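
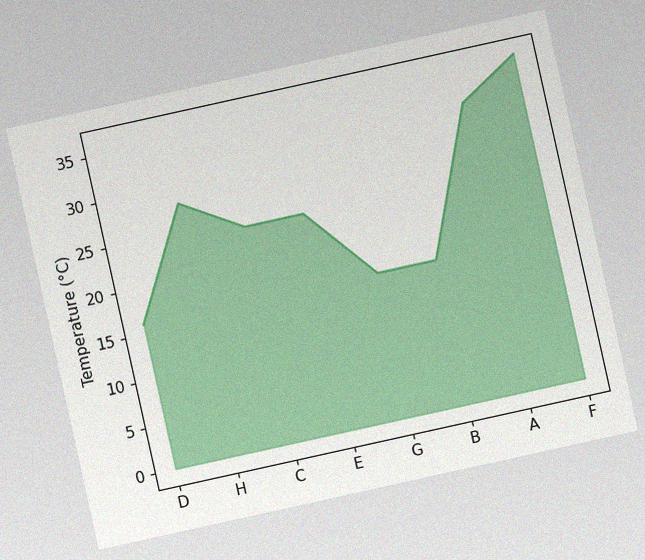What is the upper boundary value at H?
The chart is tilted about 12° counter-clockwise, with some photo noise. At H the upper boundary is at 28°C.

28°C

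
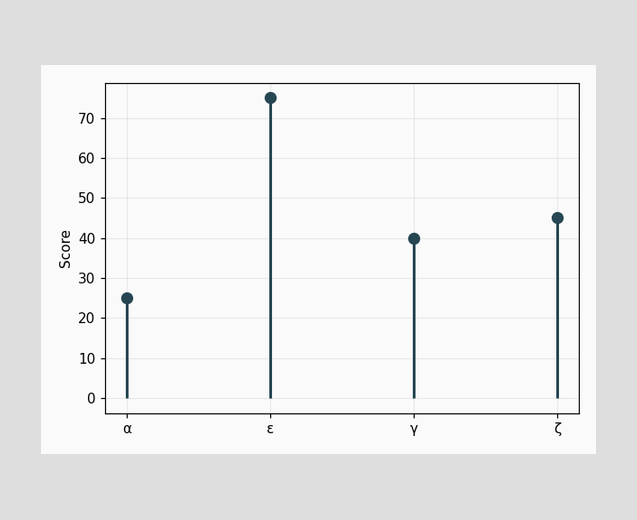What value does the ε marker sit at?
75

The ε marker sits at 75.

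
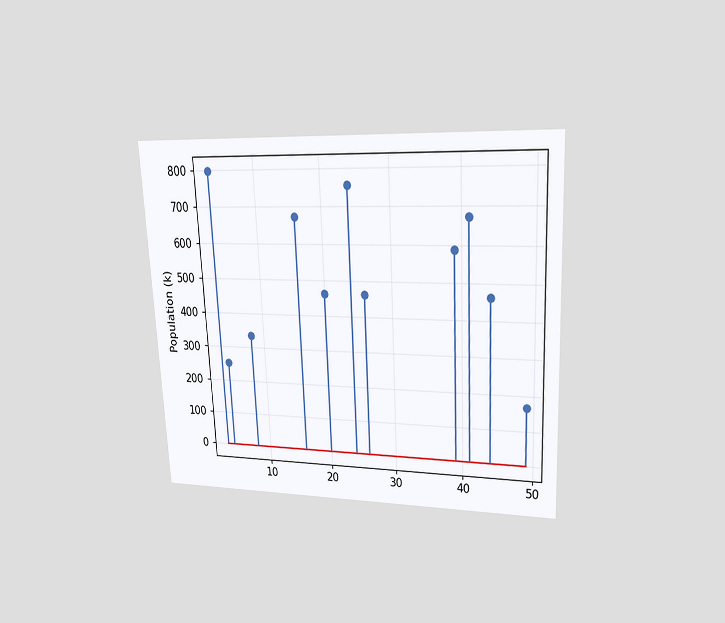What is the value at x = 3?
The chart is tilted about 3° counter-clockwise and viewed at a slight angle. The stem at x=3 reaches 798k.

798k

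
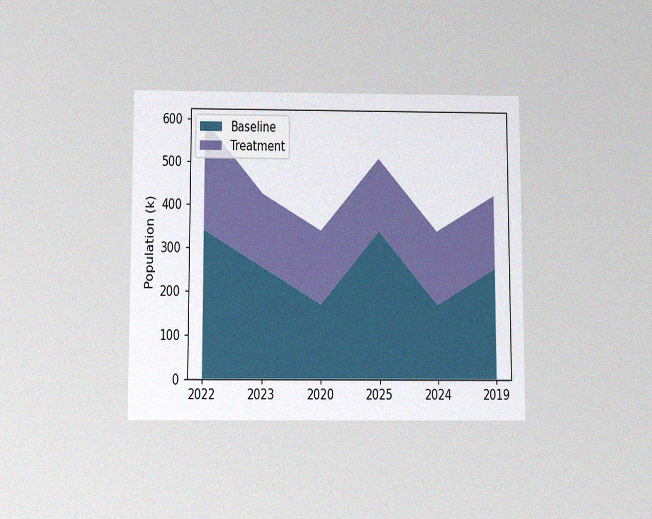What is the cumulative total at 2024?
The chart is viewed slightly from below, with some photo noise. The stacked total at 2024 reaches 340k.

340k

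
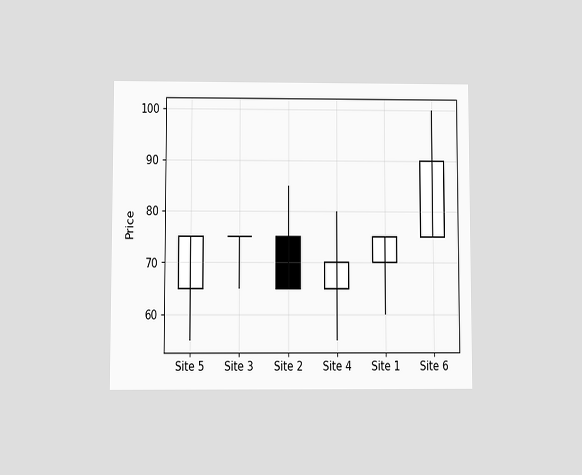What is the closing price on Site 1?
75

The chart is viewed at a slight angle. The Site 1 candle closes at 75.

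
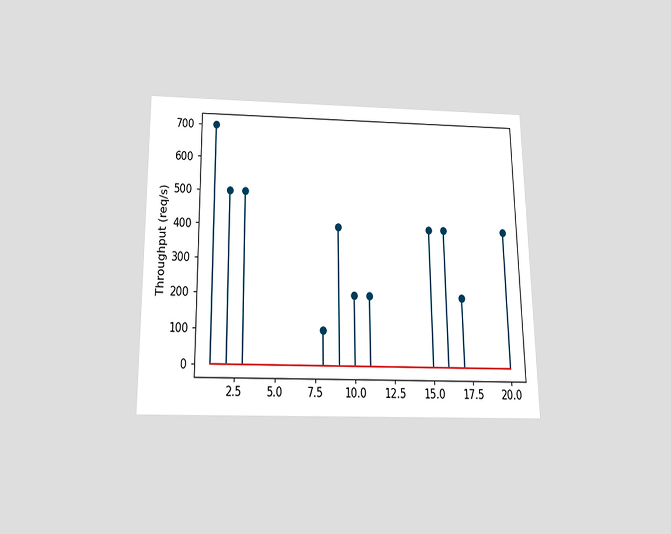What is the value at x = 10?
The chart is viewed slightly from below. The stem at x=10 reaches 200req/s.

200req/s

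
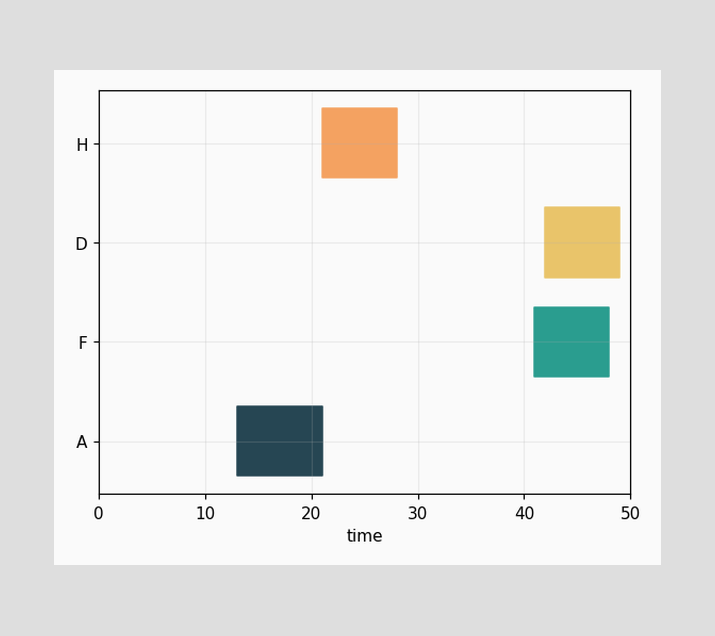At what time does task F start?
The F bar begins at t=41.

41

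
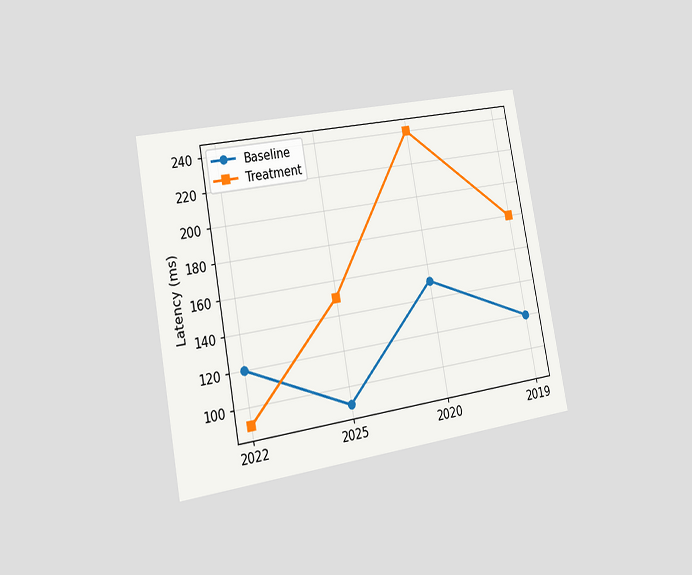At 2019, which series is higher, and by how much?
Treatment, by 60ms

The chart is tilted about 10° counter-clockwise and viewed slightly from the left. At 2019, Treatment sits above the other line by 60ms.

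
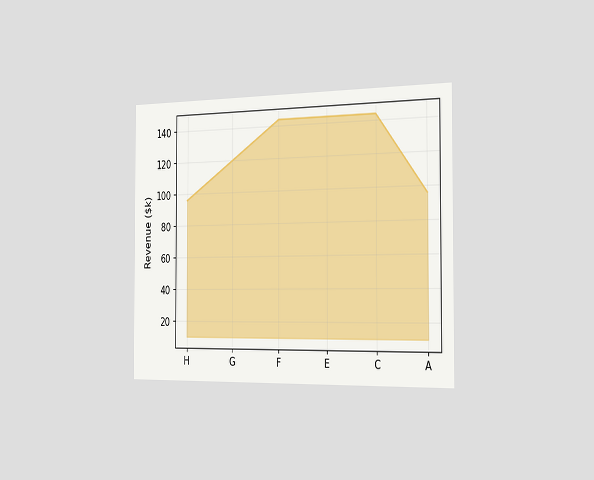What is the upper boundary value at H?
$96k

The chart is viewed slightly from the right. At H the upper boundary is at $96k.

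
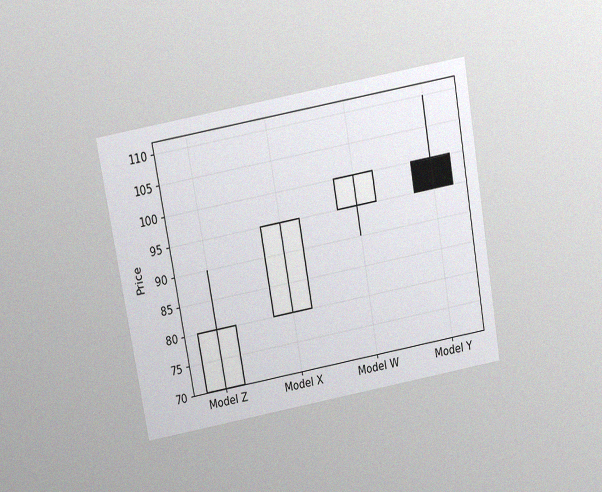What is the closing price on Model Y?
95

The chart is tilted about 10° counter-clockwise and viewed slightly from above, with some photo noise. The Model Y candle closes at 95.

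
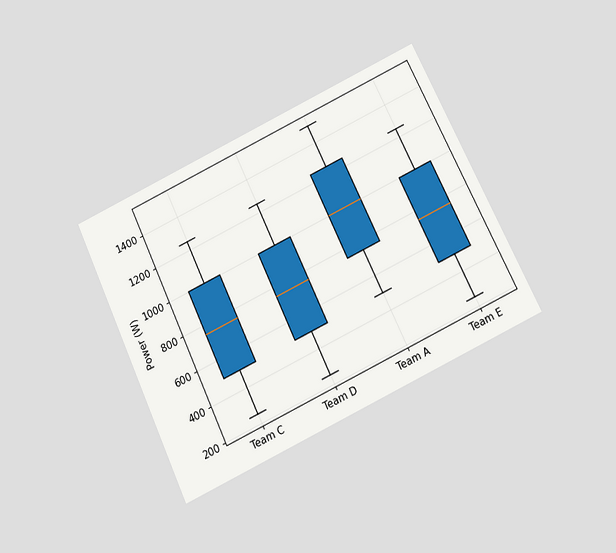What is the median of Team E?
The chart is tilted about 26° counter-clockwise and viewed slightly from below. The median line in the Team E box sits at 750W.

750W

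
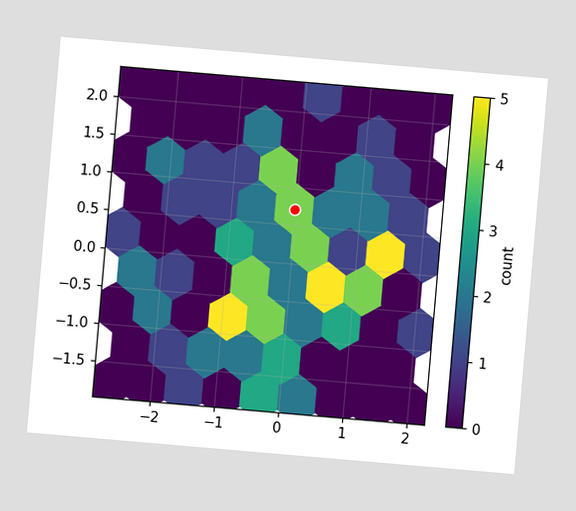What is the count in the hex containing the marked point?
4

The chart is tilted about 5° clockwise. The marked hex reads 4 on the colorbar.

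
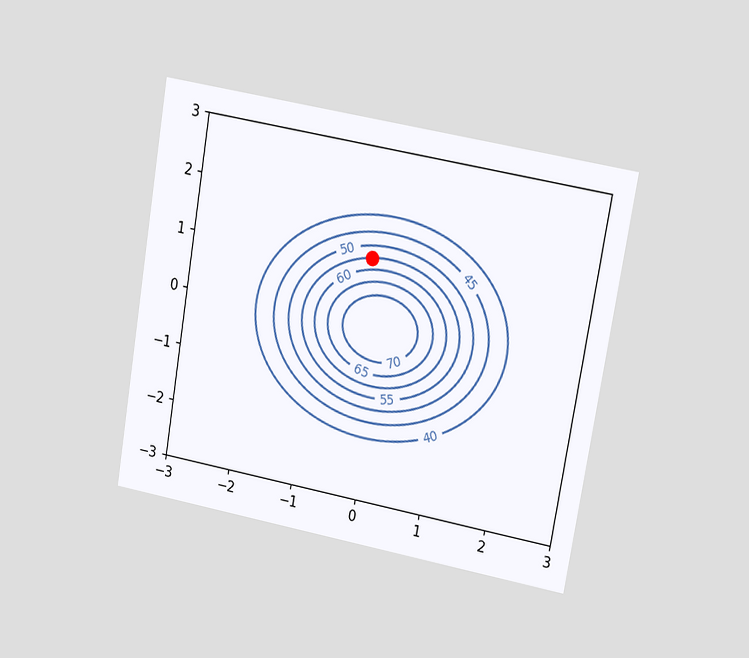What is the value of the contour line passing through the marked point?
55

The chart is tilted about 10° clockwise and viewed at a slight angle. The marked point sits on the contour labelled 55.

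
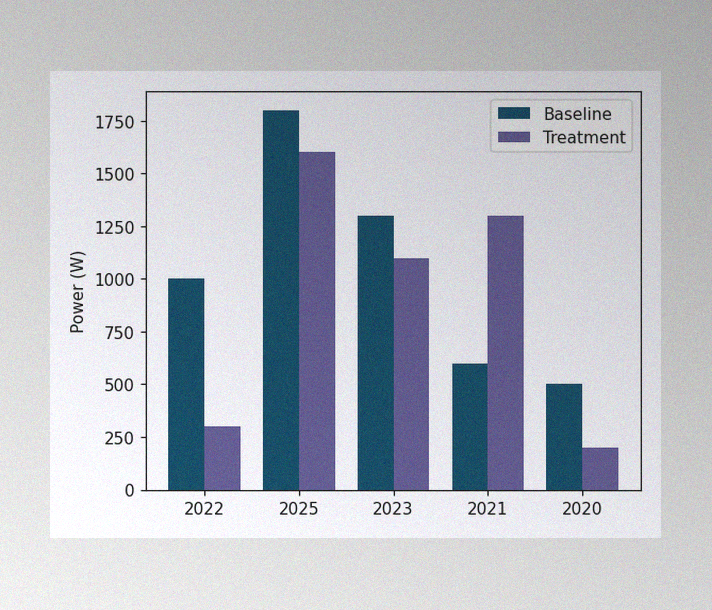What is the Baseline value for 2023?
1300W

The image has some photo noise and uneven lighting. The Baseline bar at 2023 reaches 1300W on the y-axis.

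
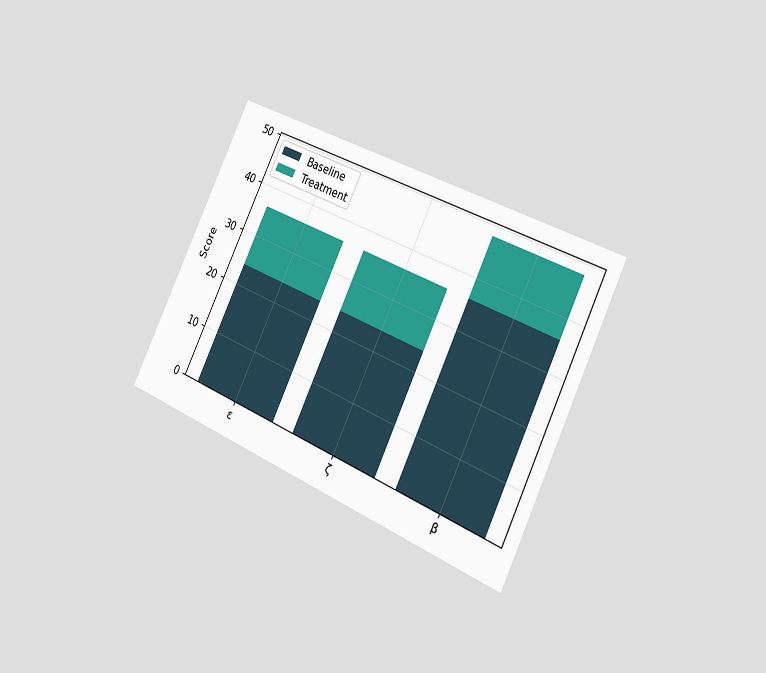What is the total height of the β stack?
48

The chart is tilted about 26° clockwise and viewed slightly from the right. The β stack's top reaches 48 on the y-axis.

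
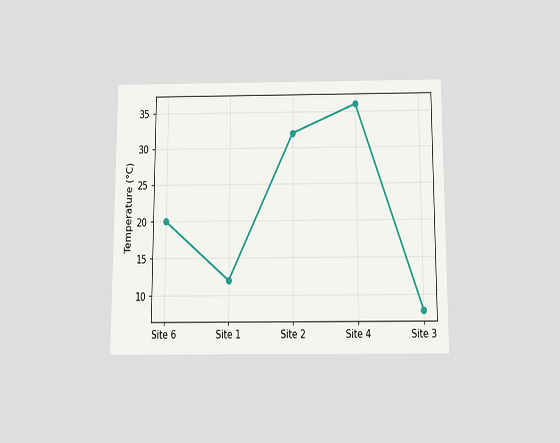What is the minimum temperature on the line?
8°C

The chart is viewed slightly from below. The lowest point is at Site 3, and reading across to the y-axis gives 8°C.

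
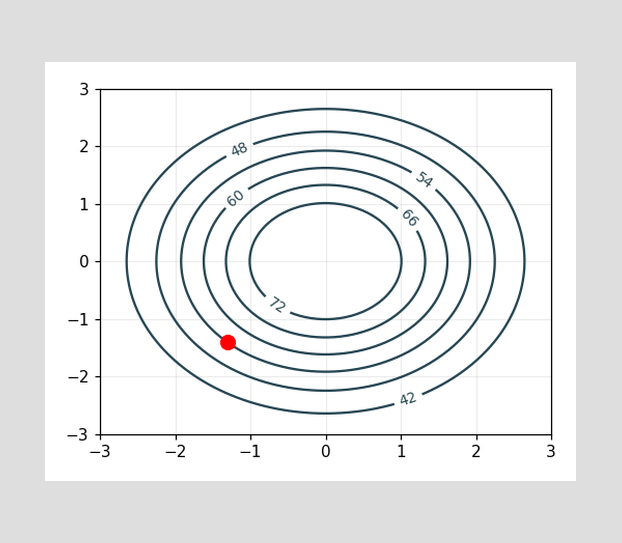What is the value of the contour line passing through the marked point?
54

The marked point sits on the contour labelled 54.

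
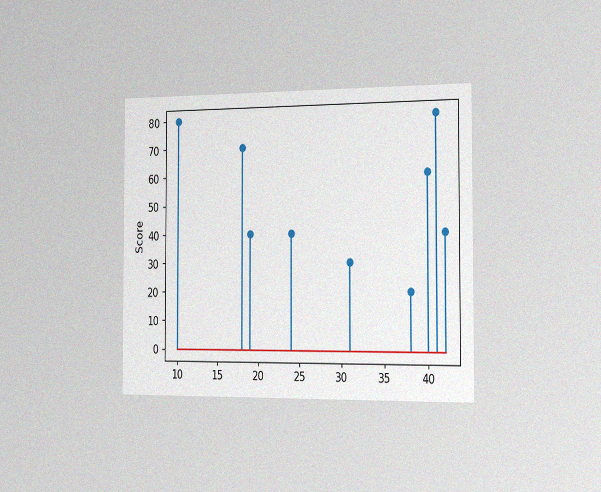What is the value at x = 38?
20

The chart is viewed slightly from the right, with some photo noise. The stem at x=38 reaches 20.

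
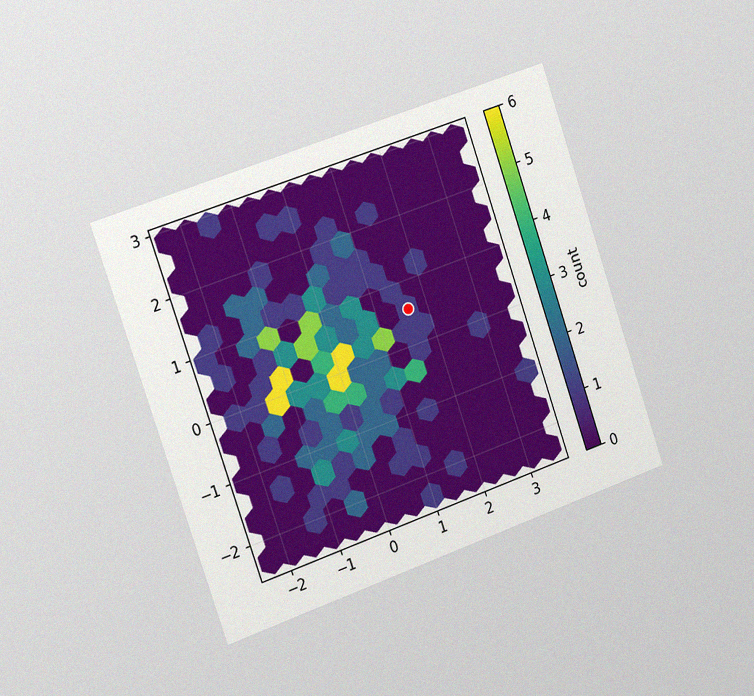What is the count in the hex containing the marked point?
1

The chart is tilted about 19° counter-clockwise and viewed slightly from the left, with some photo noise. The marked hex reads 1 on the colorbar.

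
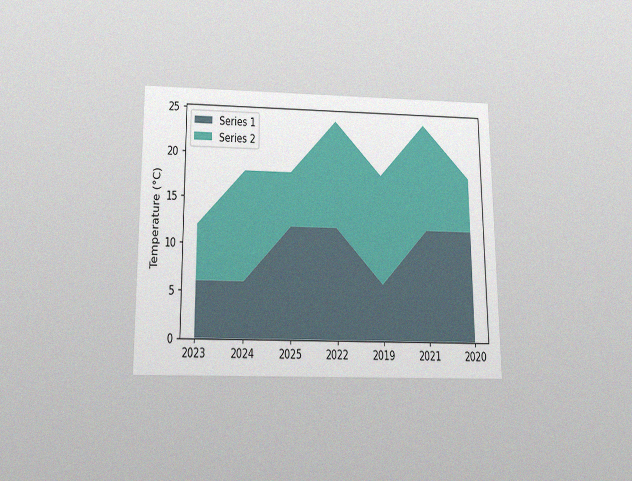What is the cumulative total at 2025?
The chart is viewed slightly from below, with some photo noise. The stacked total at 2025 reaches 18°C.

18°C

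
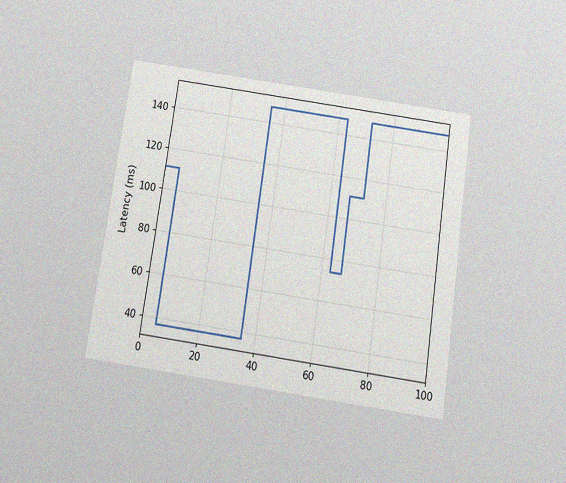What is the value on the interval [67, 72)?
The chart is tilted about 8° clockwise and viewed slightly from below, with some photo noise. On [67, 72) the step sits at 111ms.

111ms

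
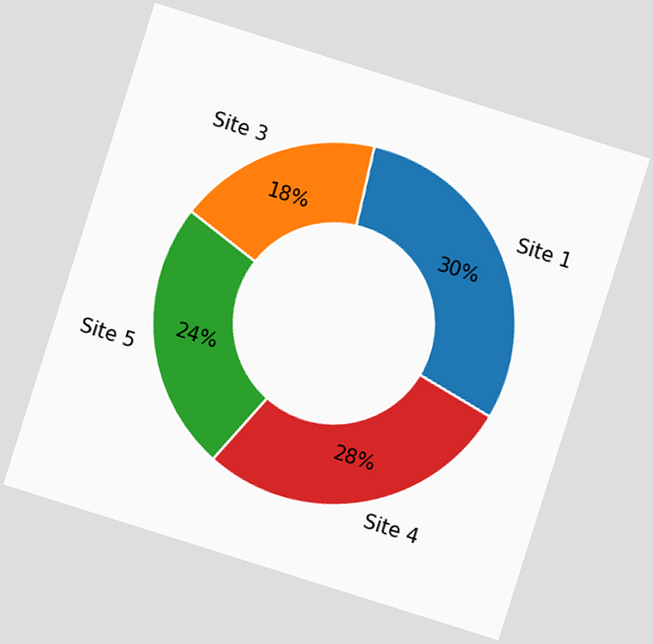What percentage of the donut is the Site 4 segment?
28%

The chart is tilted about 17° clockwise. The Site 4 segment takes up 28% of the ring.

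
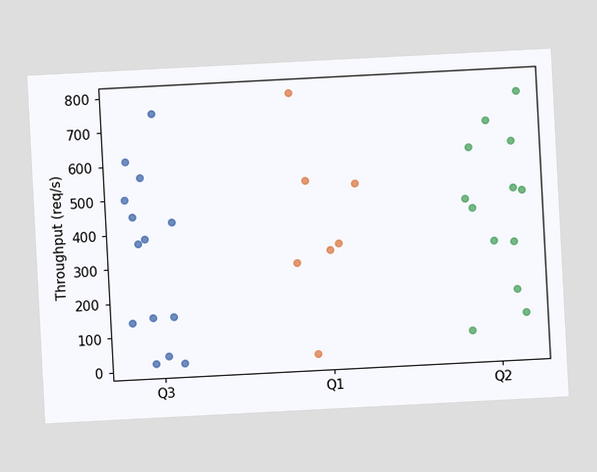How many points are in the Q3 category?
14

The chart is tilted about 3° counter-clockwise. Counting the markers in the Q3 column gives 14.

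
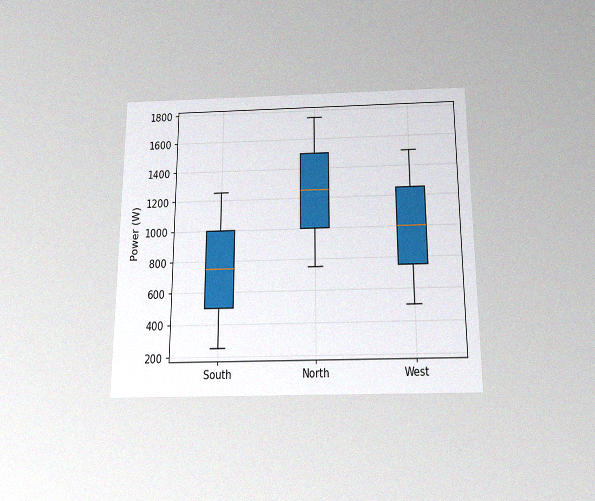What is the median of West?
The chart is viewed slightly from below, with some photo noise. The median line in the West box sits at 1000W.

1000W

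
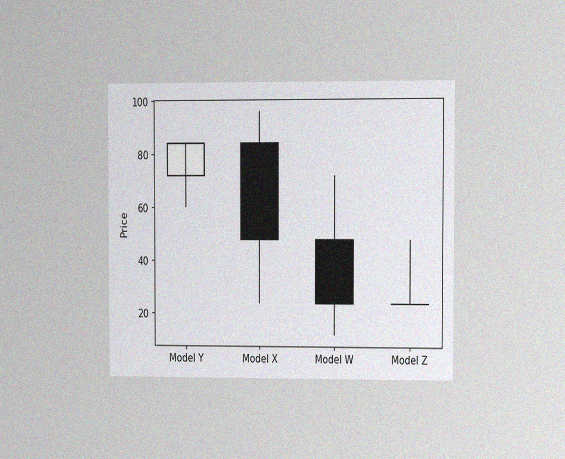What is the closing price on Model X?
48

The chart is viewed at a slight angle, with some photo noise. The Model X candle closes at 48.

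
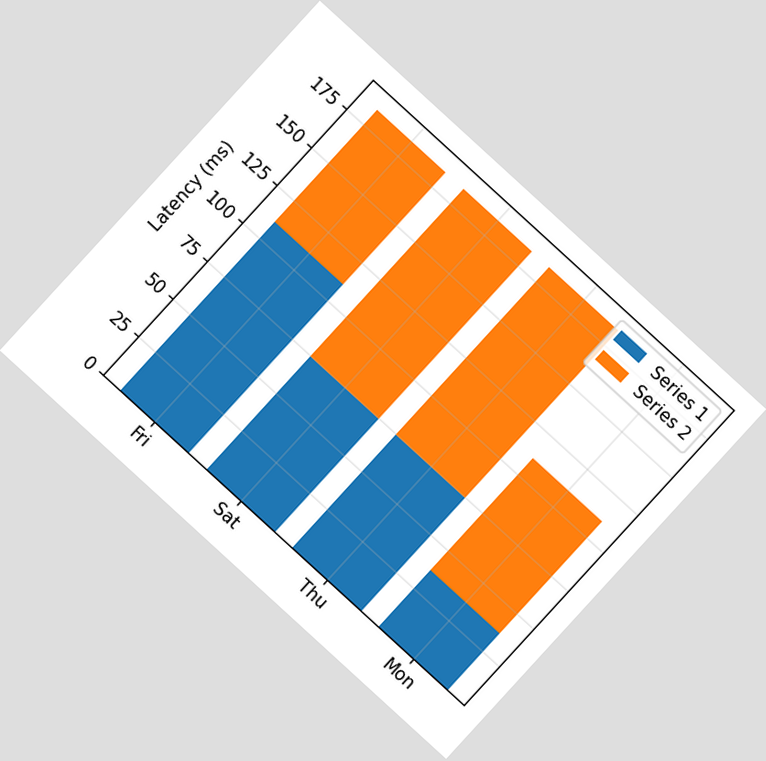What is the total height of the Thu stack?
The chart is tilted about 42° clockwise. The Thu stack's top reaches 185ms on the y-axis.

185ms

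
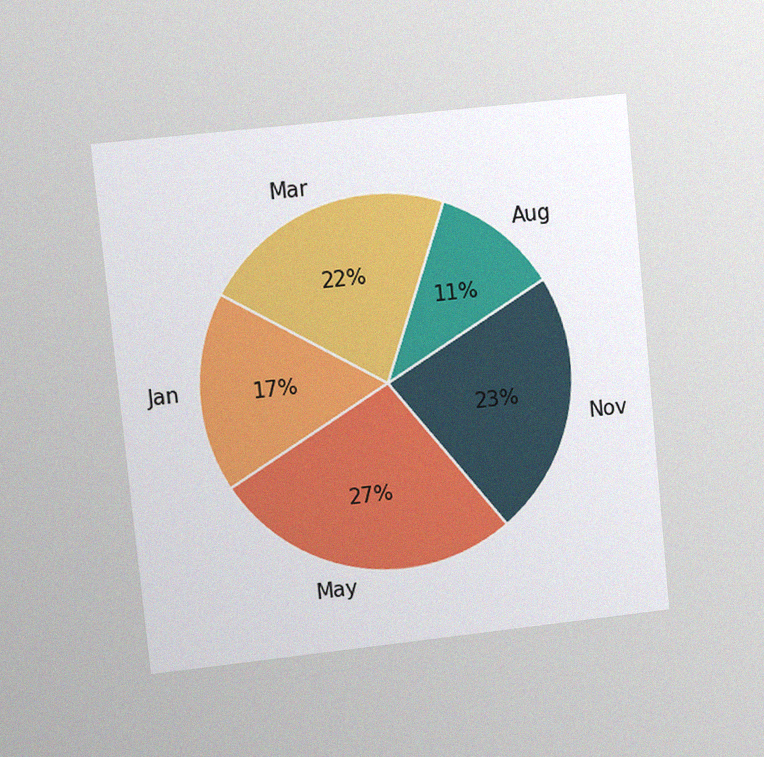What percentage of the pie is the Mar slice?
22%

The chart is tilted about 6° counter-clockwise and viewed at a slight angle, with some photo noise. The Mar slice takes up 22% of the pie.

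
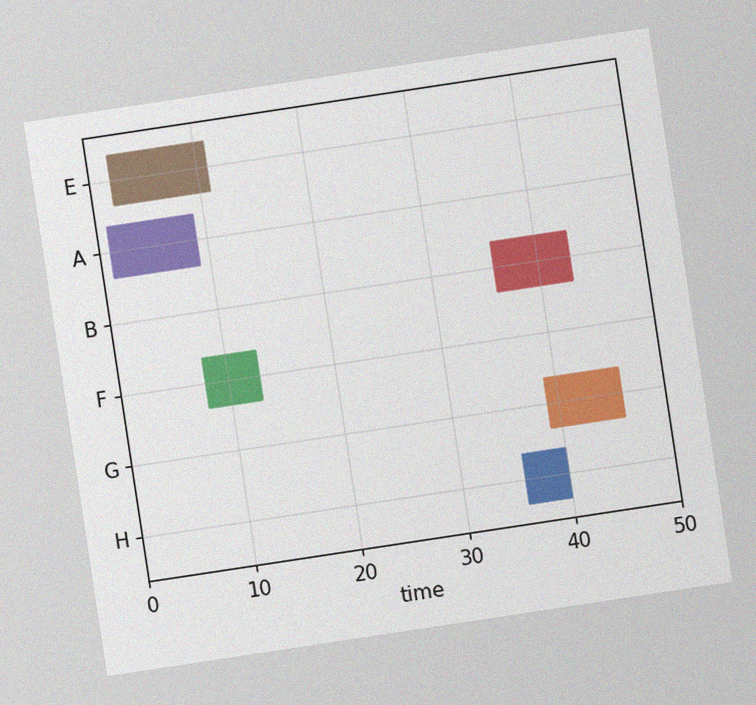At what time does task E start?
The chart is tilted about 9° counter-clockwise, with some photo noise. The E bar begins at t=2.

2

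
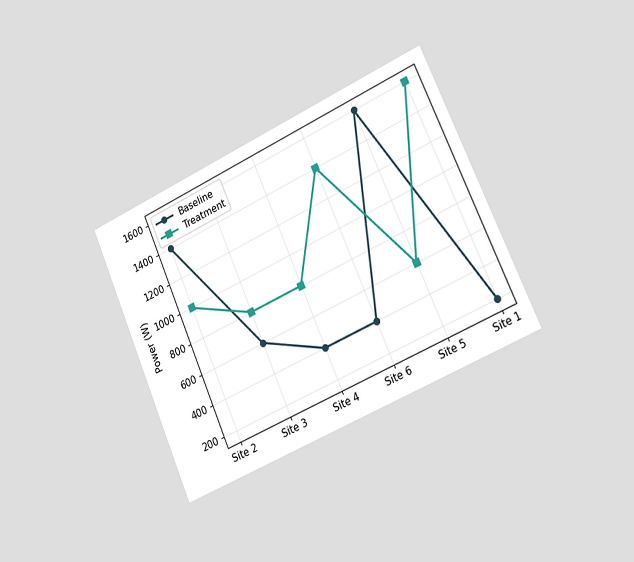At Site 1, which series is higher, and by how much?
The chart is tilted about 24° counter-clockwise and viewed slightly from the right. At Site 1, Treatment sits above the other line by 1400W.

Treatment, by 1400W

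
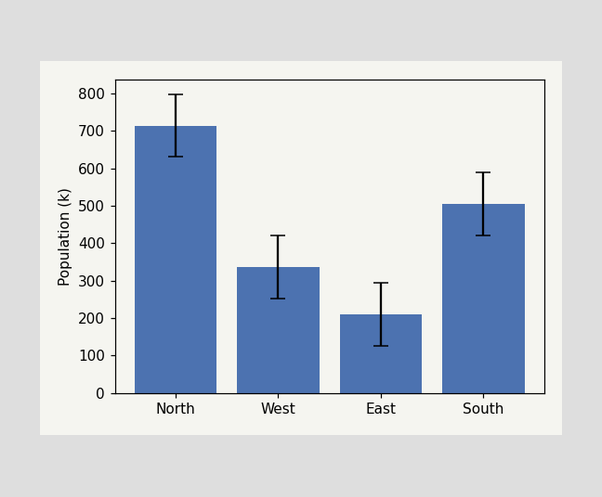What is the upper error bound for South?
588k

The South bar's upper whisker reaches 588k.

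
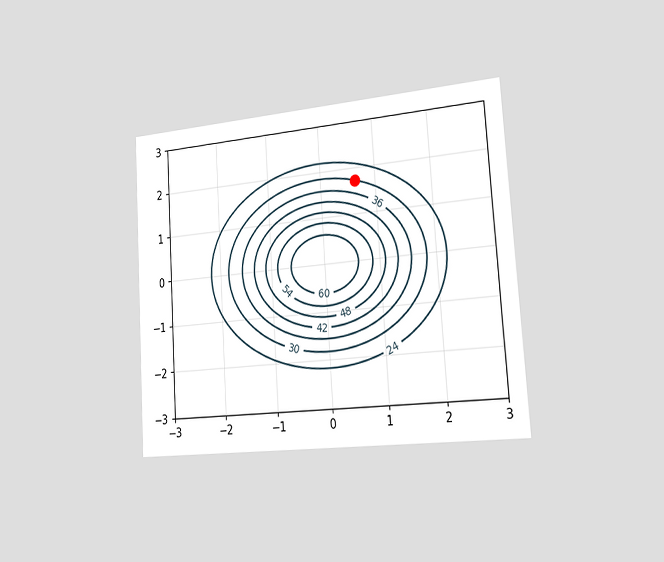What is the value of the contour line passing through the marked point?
30

The chart is tilted about 4° counter-clockwise and viewed slightly from the right. The marked point sits on the contour labelled 30.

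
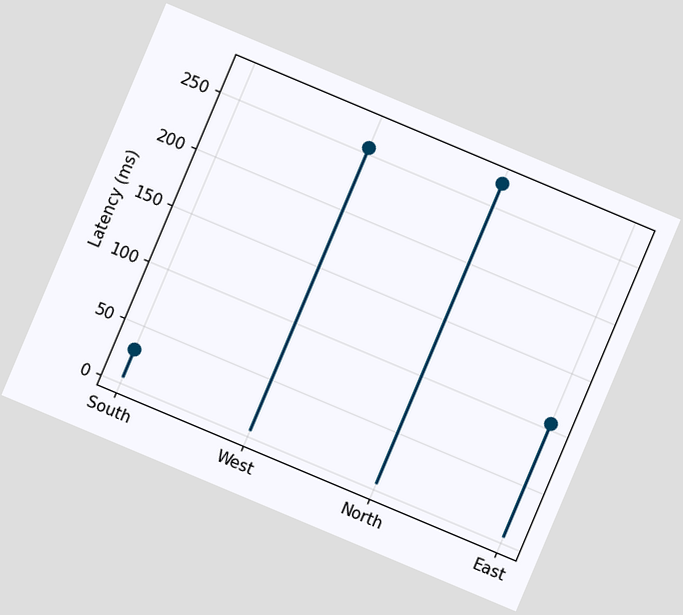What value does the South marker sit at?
30ms

The chart is tilted about 23° clockwise. The South marker sits at 30ms.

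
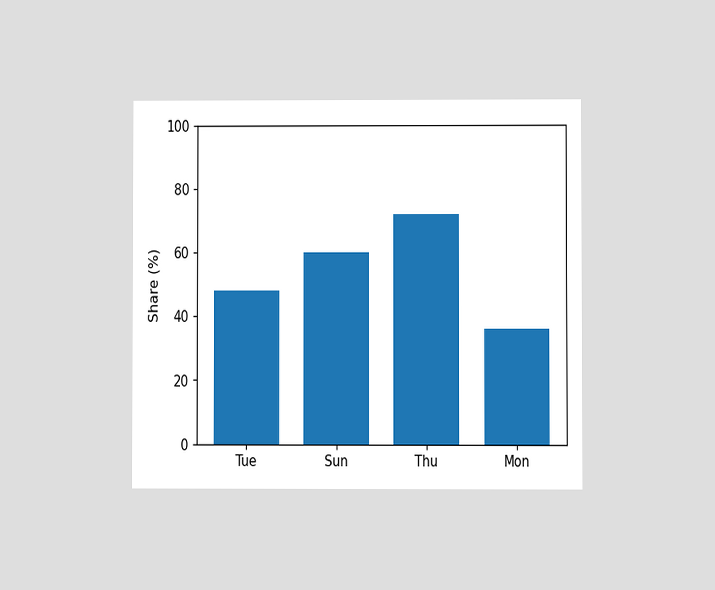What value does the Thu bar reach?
72%

The chart is viewed at a slight angle. Reading along the chart's y-axis, the Thu bar reaches 72%.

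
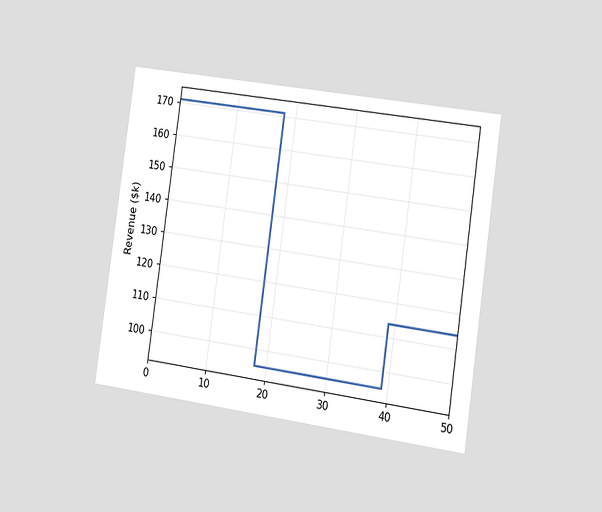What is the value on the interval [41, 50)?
The chart is tilted about 8° clockwise and viewed at a slight angle. On [41, 50) the step sits at $114k.

$114k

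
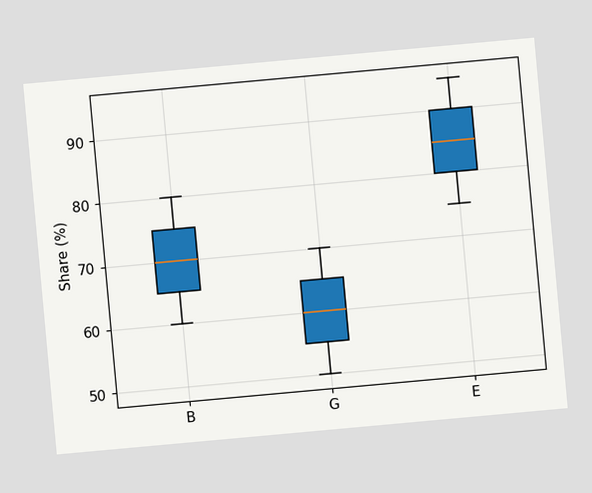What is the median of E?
The chart is tilted about 5° counter-clockwise. The median line in the E box sits at 85%.

85%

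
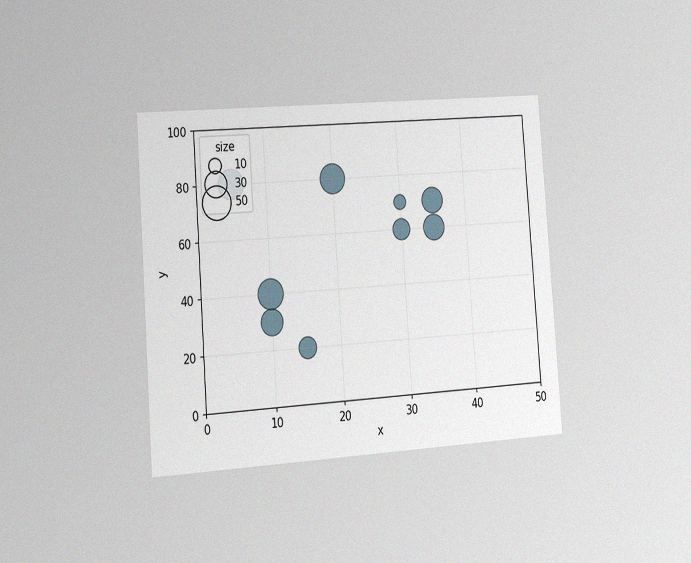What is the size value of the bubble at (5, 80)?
40

The chart is tilted about 4° counter-clockwise and viewed slightly from the left, with some photo noise. Matching the bubble at (5, 80) against the size legend gives 40.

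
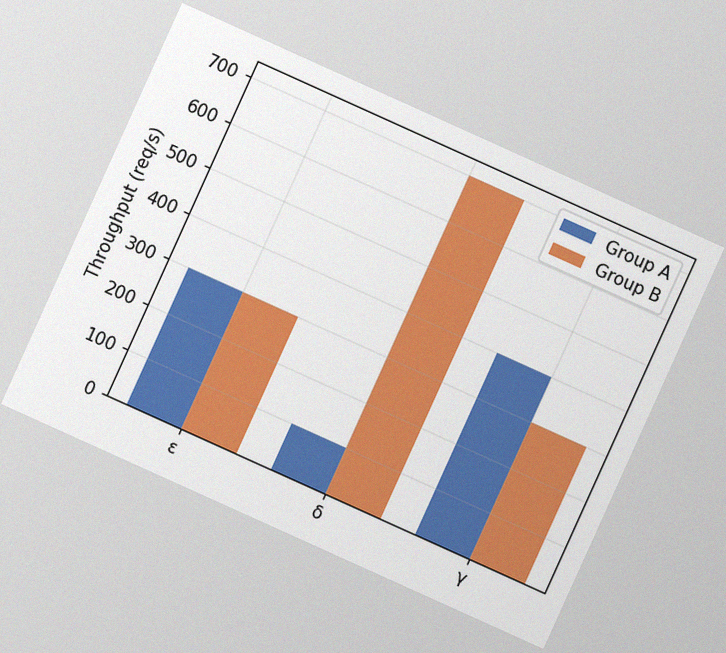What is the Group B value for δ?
700req/s

The chart is tilted about 24° clockwise, with some photo noise. The Group B bar at δ reaches 700req/s on the y-axis.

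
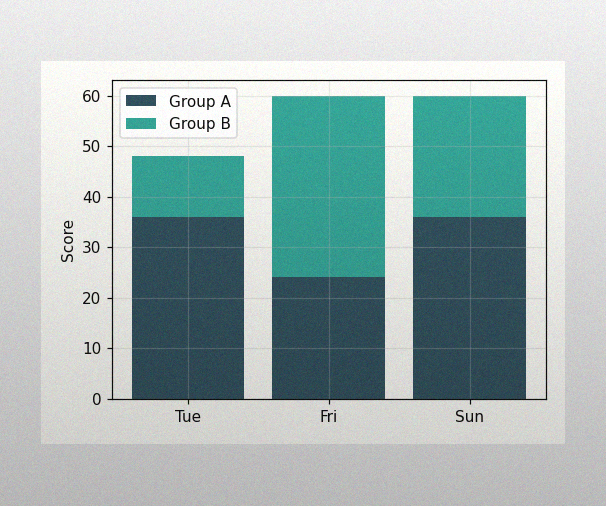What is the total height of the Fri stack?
The image has some photo noise and uneven lighting. The Fri stack's top reaches 60 on the y-axis.

60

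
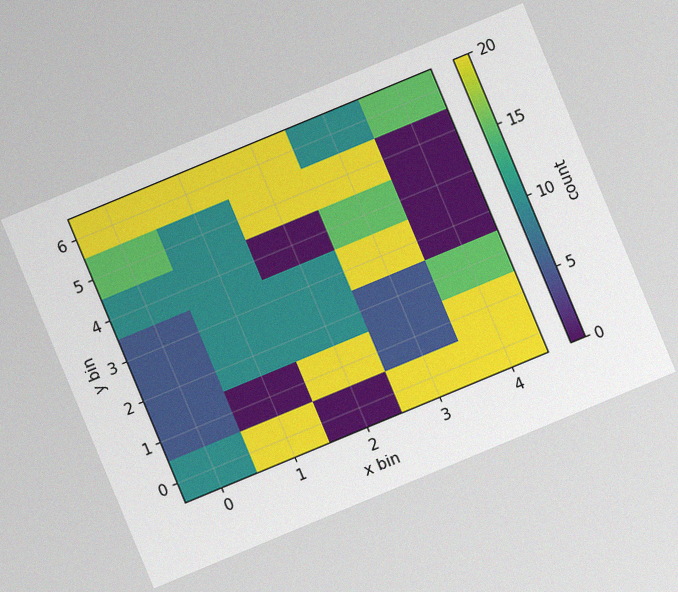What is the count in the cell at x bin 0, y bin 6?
20

The chart is tilted about 23° counter-clockwise, with some photo noise. Matching the cell (0, 6) against the colorbar gives 20.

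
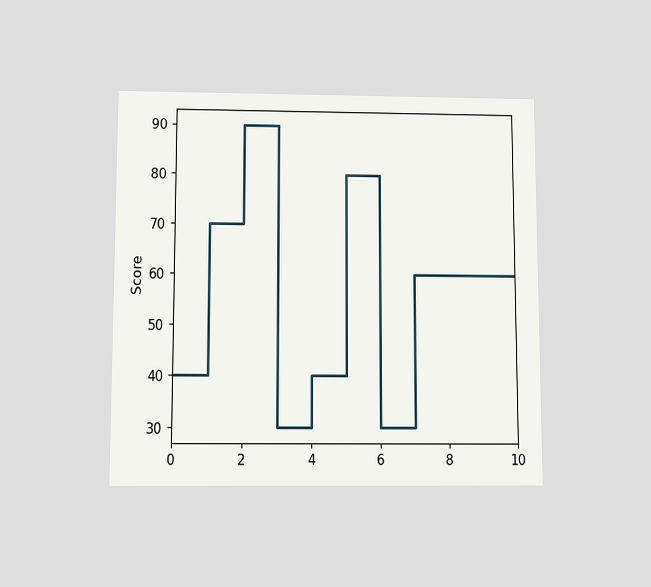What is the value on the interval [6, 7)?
The chart is viewed slightly from below. On [6, 7) the step sits at 30.

30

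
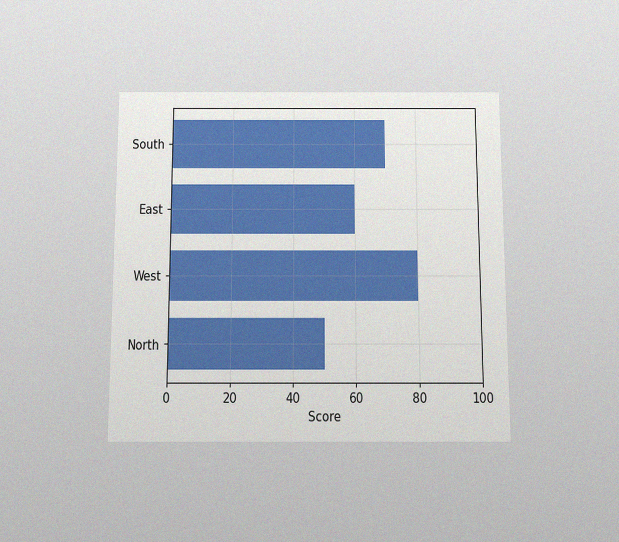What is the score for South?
The chart is viewed slightly from below, with some photo noise. Reading along the chart's x-axis, the South bar reaches 70.

70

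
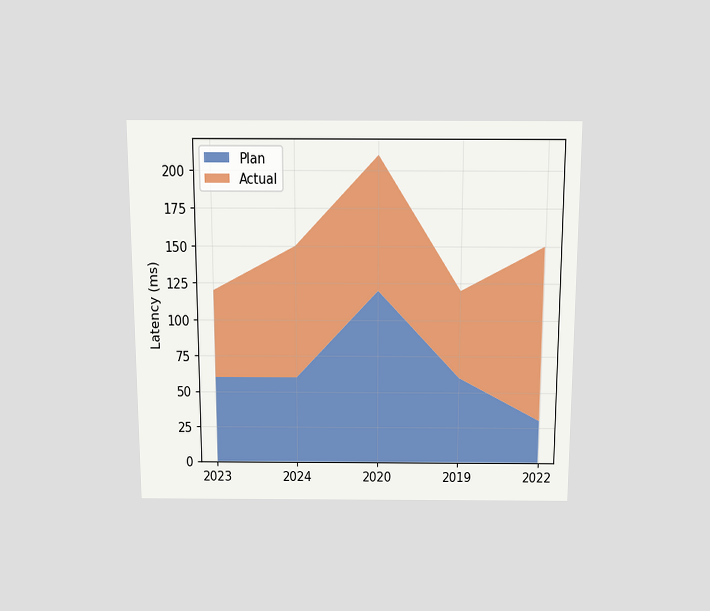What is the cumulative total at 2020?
The chart is viewed slightly from above. The stacked total at 2020 reaches 210ms.

210ms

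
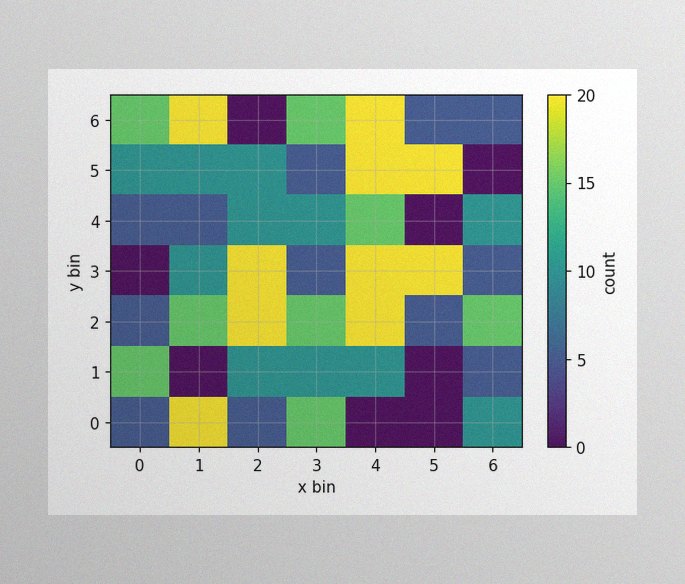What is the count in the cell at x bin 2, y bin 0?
5

The image has some photo noise and uneven lighting. Matching the cell (2, 0) against the colorbar gives 5.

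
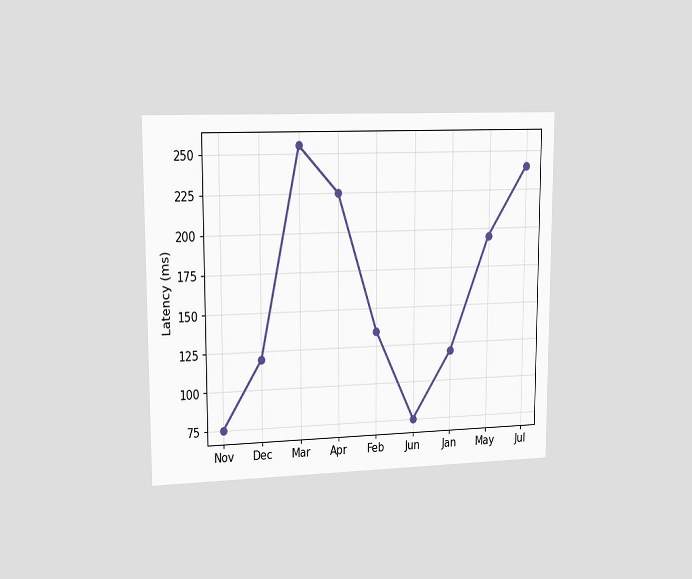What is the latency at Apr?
225ms

The chart is viewed slightly from the left. At Apr, the line is at 225ms.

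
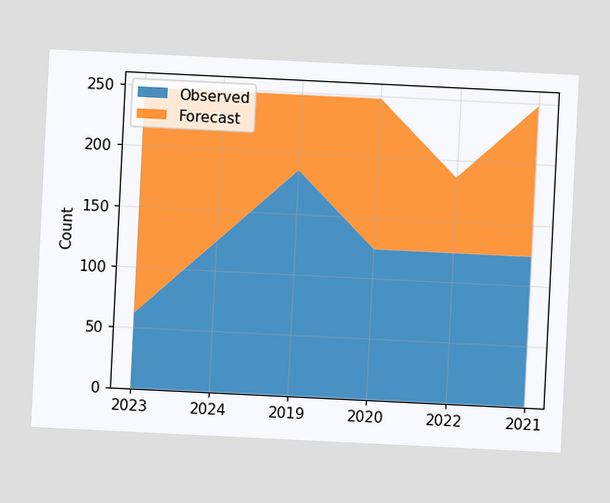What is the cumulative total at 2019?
The chart is tilted about 3° clockwise. The stacked total at 2019 reaches 248.

248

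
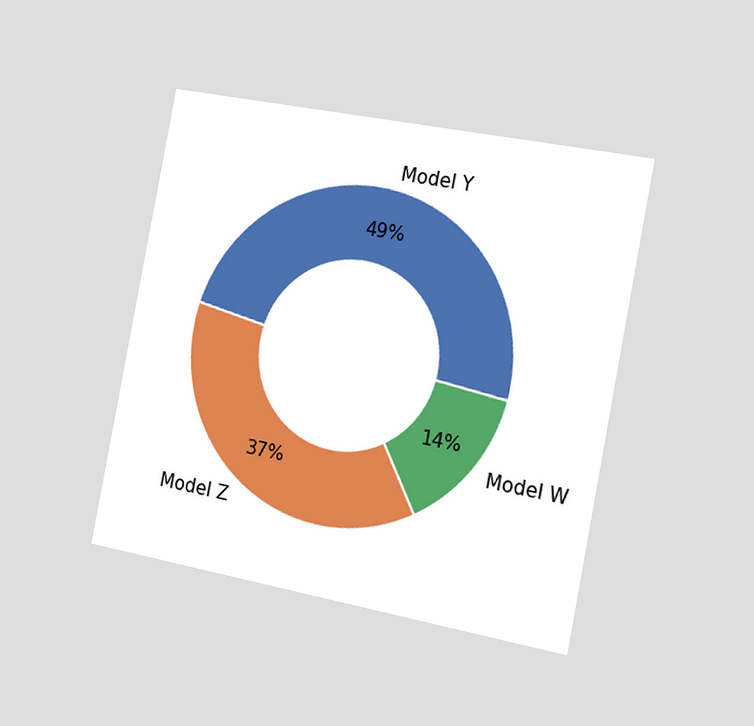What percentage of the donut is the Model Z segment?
The chart is tilted about 11° clockwise and viewed slightly from the right. The Model Z segment takes up 37% of the ring.

37%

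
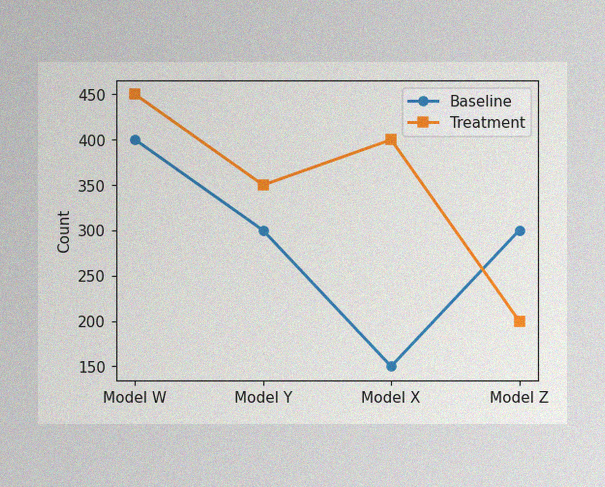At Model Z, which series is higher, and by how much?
The image has some photo noise and uneven lighting. At Model Z, Baseline sits above the other line by 100.

Baseline, by 100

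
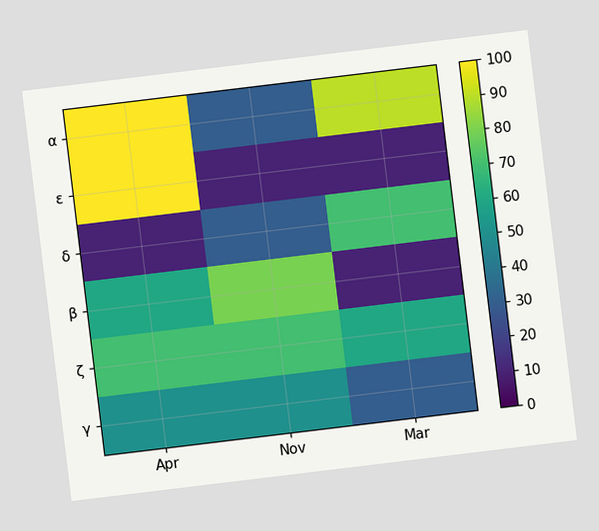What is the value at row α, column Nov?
30

The chart is tilted about 7° counter-clockwise. Matching cell (α, Nov) against the colorbar gives 30.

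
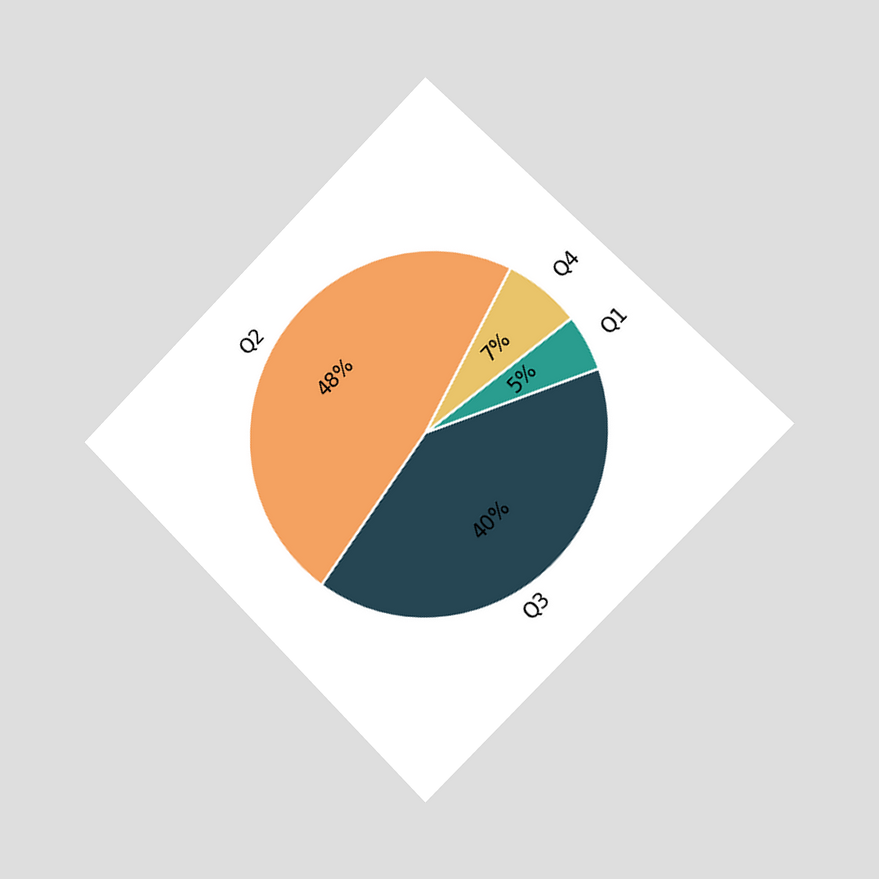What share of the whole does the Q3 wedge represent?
40%

The chart is tilted about 45° counter-clockwise and viewed slightly from the right. The Q3 slice takes up 40% of the pie.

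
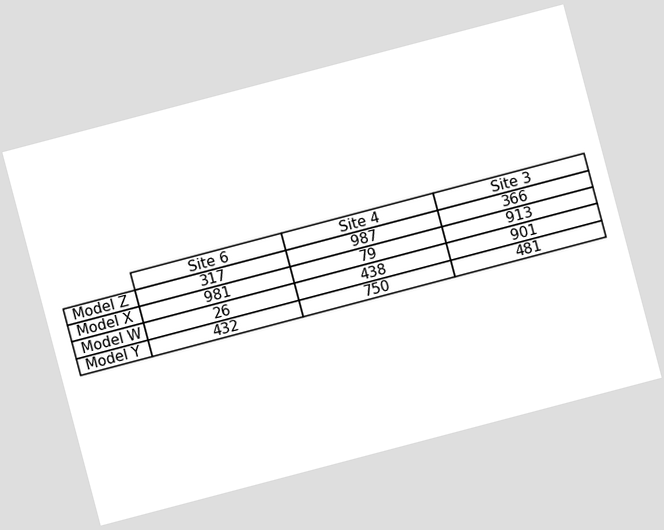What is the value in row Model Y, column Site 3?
481

The chart is tilted about 15° counter-clockwise. The (Model Y, Site 3) cell reads 481.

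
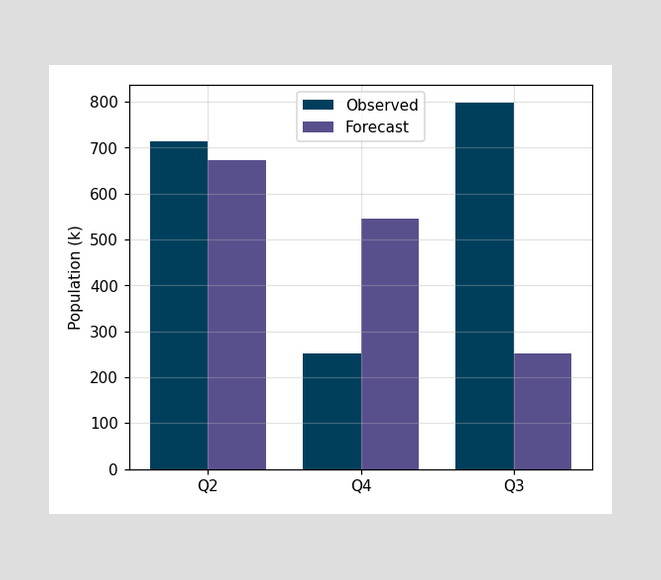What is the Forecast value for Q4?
546k

The Forecast bar at Q4 reaches 546k on the y-axis.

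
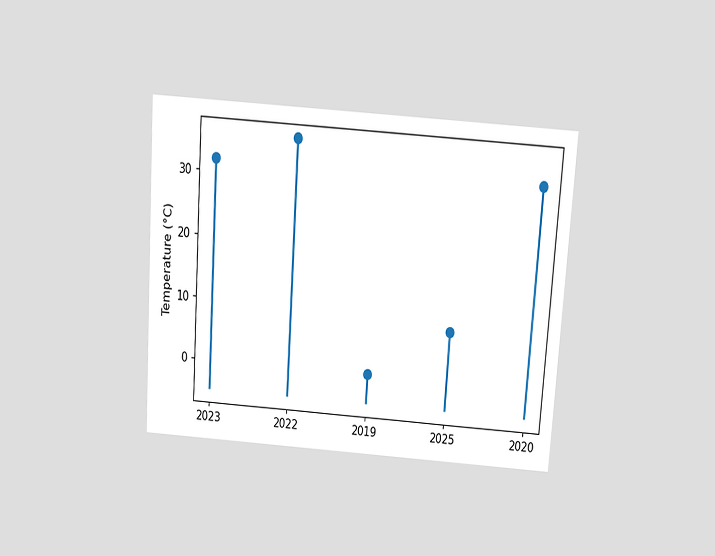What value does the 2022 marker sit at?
36°C

The chart is tilted about 4° clockwise and viewed slightly from above. The 2022 marker sits at 36°C.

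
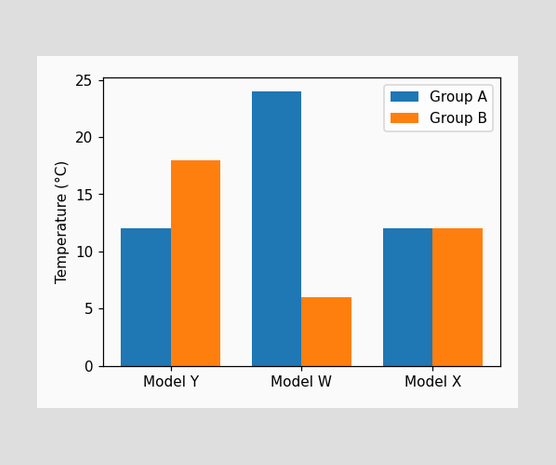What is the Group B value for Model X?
12°C

The Group B bar at Model X reaches 12°C on the y-axis.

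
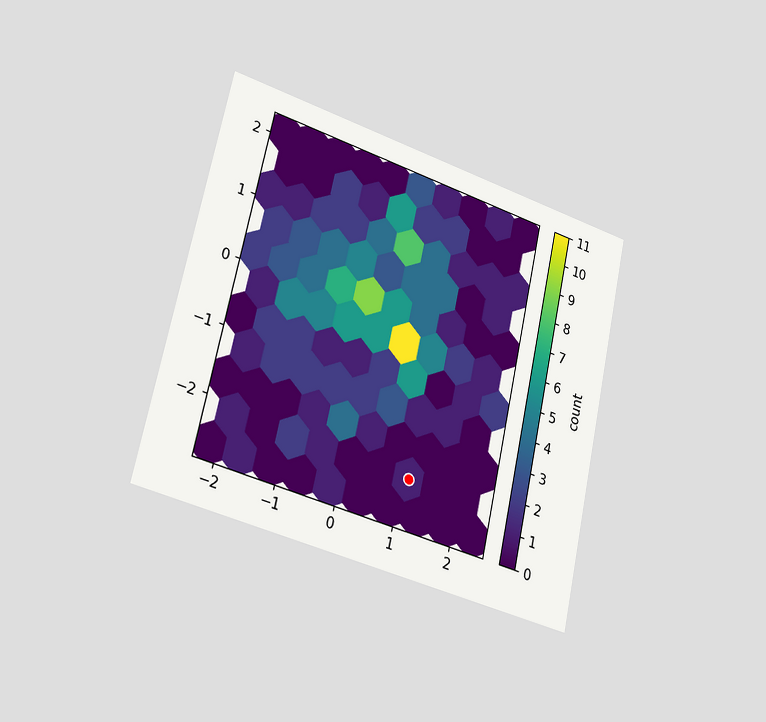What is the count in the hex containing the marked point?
1

The chart is tilted about 12° clockwise and viewed slightly from the left. The marked hex reads 1 on the colorbar.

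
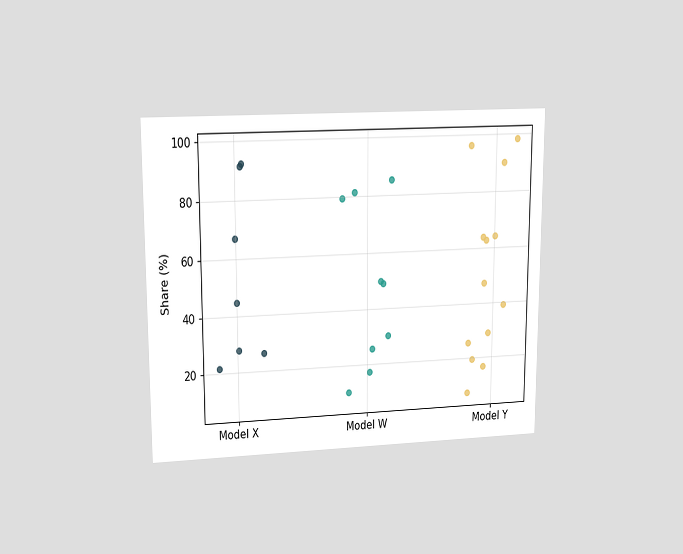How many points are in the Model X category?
7

The chart is viewed at a slight angle. Counting the markers in the Model X column gives 7.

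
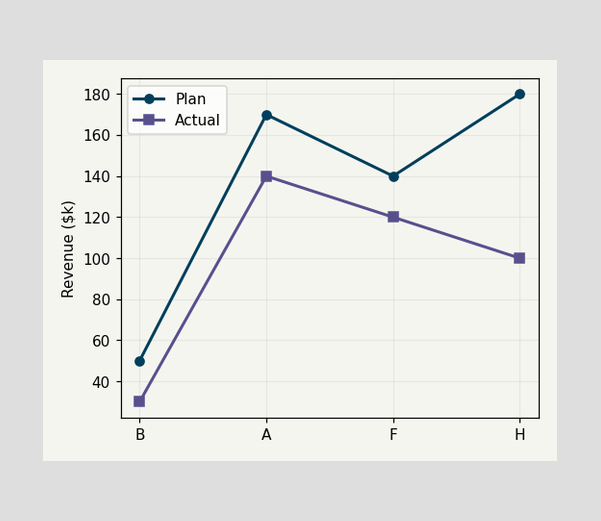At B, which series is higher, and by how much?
Plan, by $20k

At B, Plan sits above the other line by $20k.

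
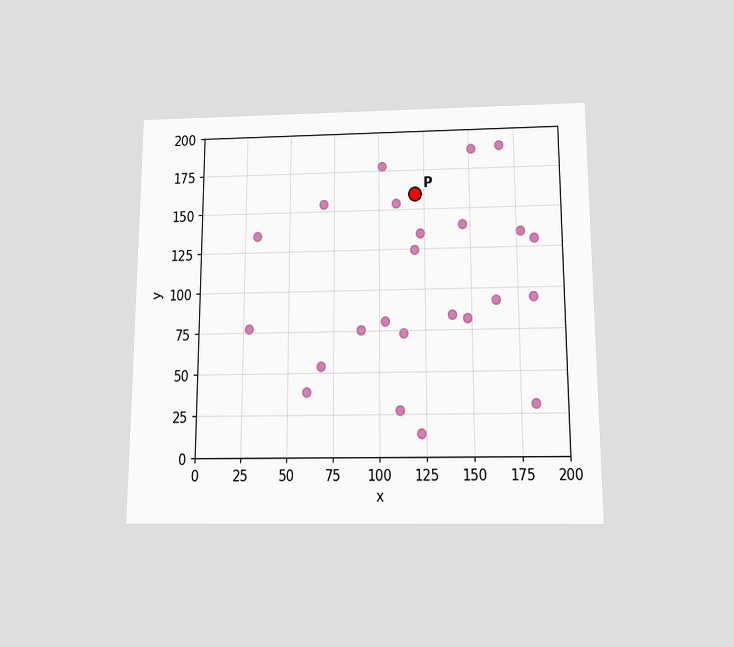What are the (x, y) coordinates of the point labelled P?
The chart is viewed slightly from below. Following the gridlines from P to each axis, P sits at (120, 160).

(120, 160)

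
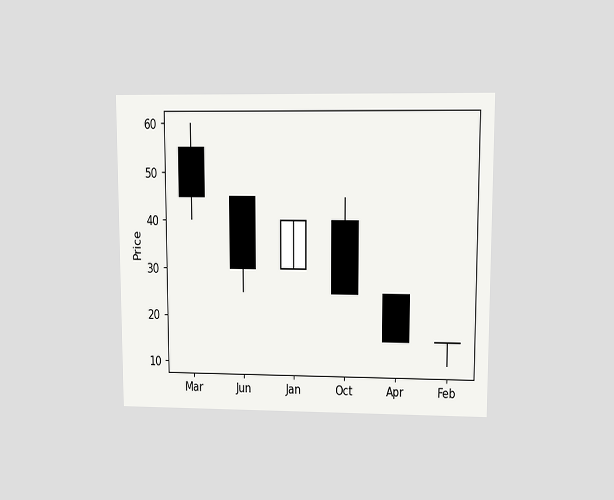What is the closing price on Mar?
45

The chart is viewed at a slight angle. The Mar candle closes at 45.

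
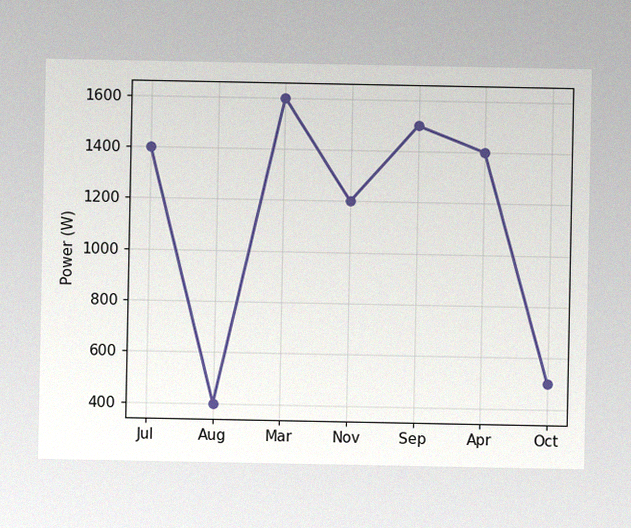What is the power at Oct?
The image has some photo noise and uneven lighting. At Oct, the line is at 500W.

500W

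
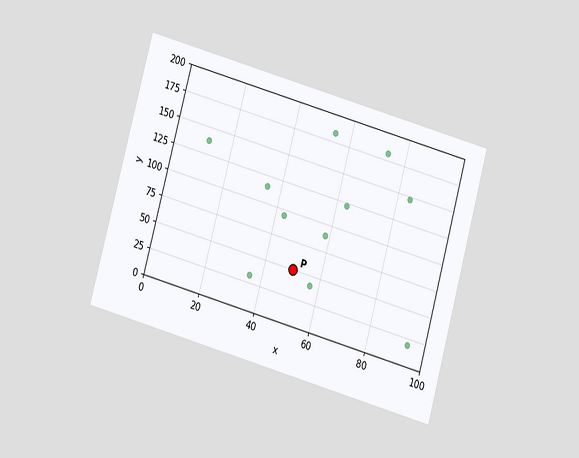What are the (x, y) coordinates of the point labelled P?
The chart is tilted about 16° clockwise and viewed slightly from below. Following the gridlines from P to each axis, P sits at (50, 50).

(50, 50)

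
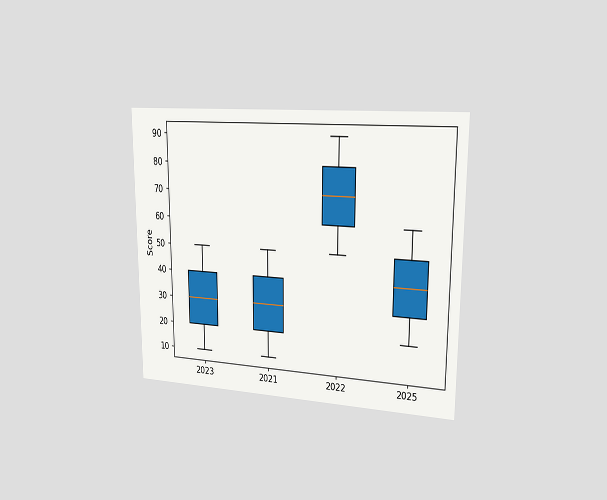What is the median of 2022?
70

The chart is viewed slightly from the right. The median line in the 2022 box sits at 70.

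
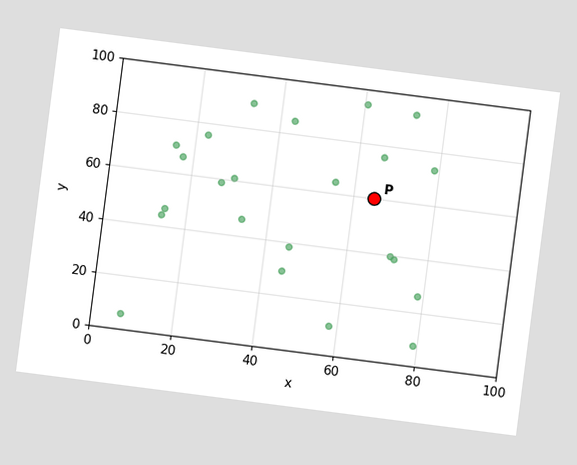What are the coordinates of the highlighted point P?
The chart is tilted about 7° clockwise. Following the gridlines from P to each axis, P sits at (65, 60).

(65, 60)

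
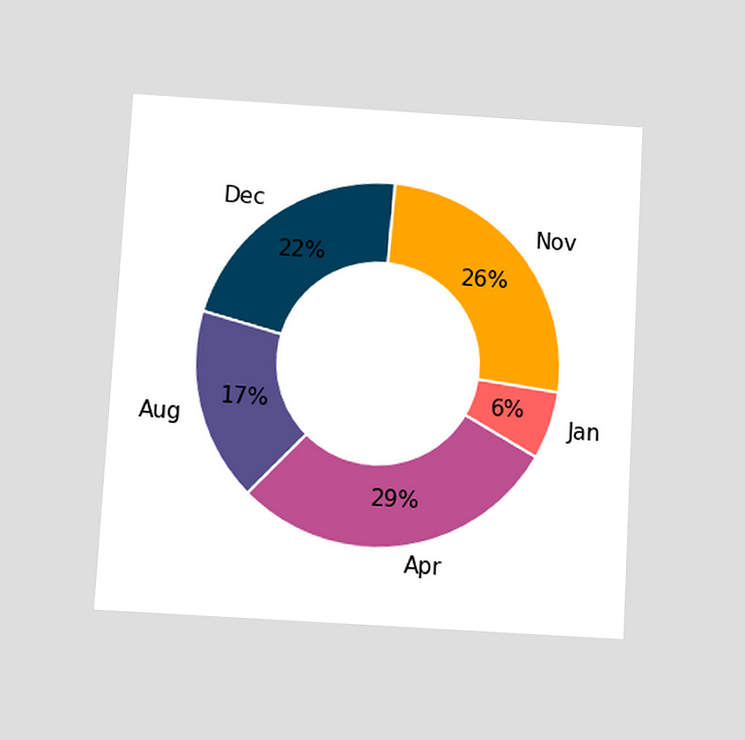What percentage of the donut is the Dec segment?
The chart is tilted about 3° clockwise and viewed slightly from below. The Dec segment takes up 22% of the ring.

22%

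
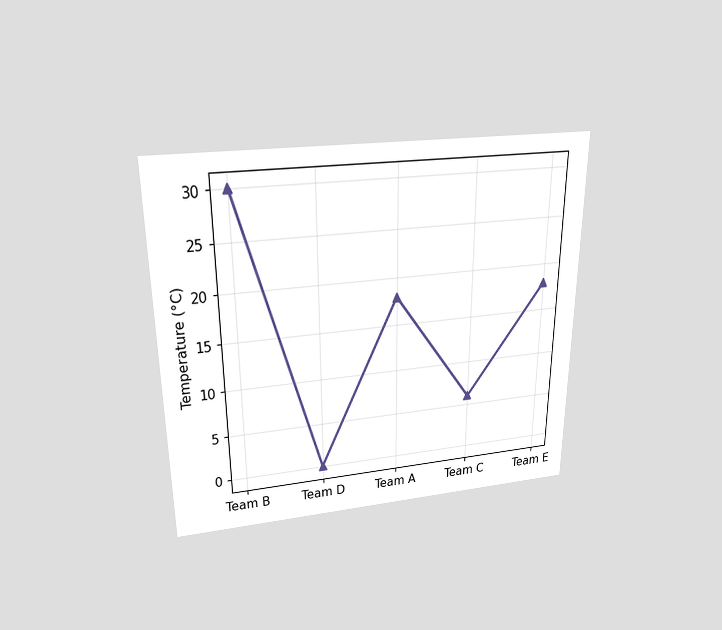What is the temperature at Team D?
The chart is viewed slightly from above. At Team D, the line is at 0°C.

0°C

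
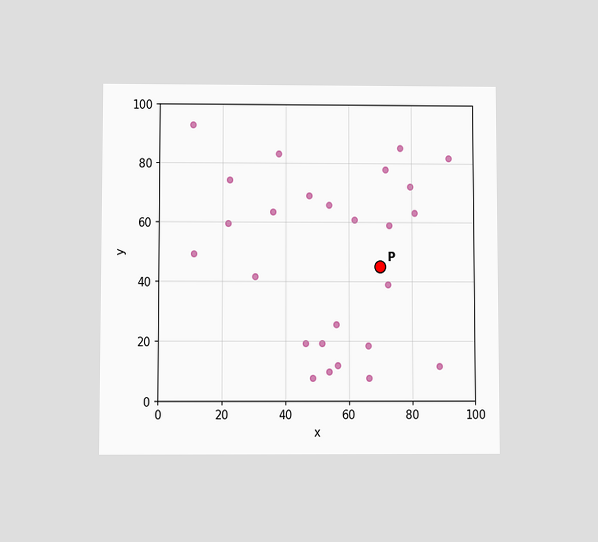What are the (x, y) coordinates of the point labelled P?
The chart is viewed slightly from below. Following the gridlines from P to each axis, P sits at (70, 45).

(70, 45)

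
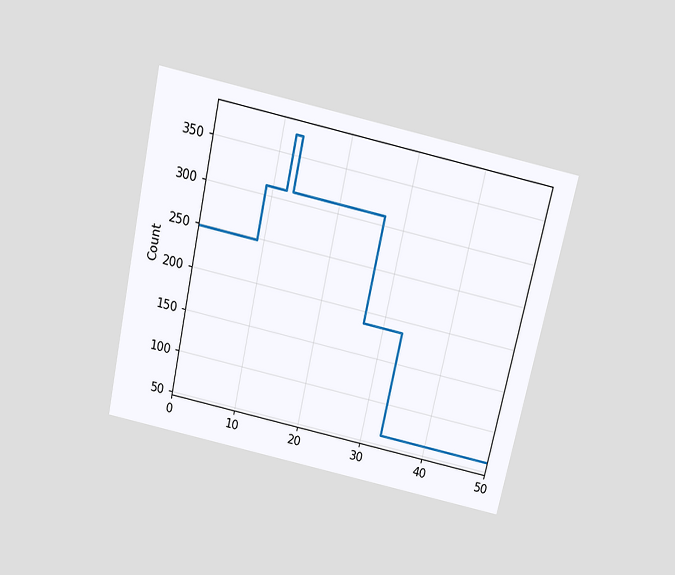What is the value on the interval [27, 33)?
186

The chart is tilted about 12° clockwise and viewed slightly from above. On [27, 33) the step sits at 186.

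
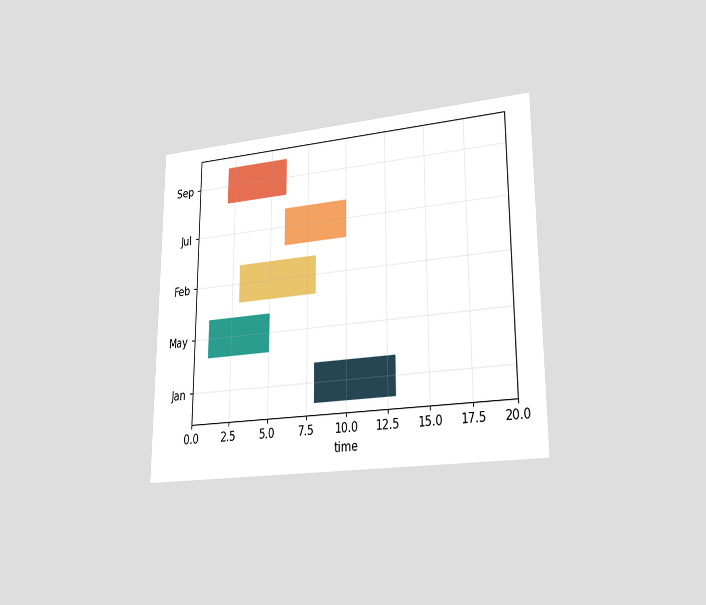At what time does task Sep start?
2

The chart is viewed at a slight angle. The Sep bar begins at t=2.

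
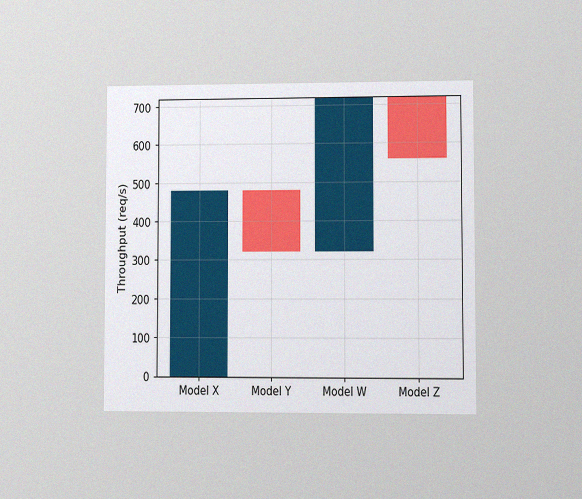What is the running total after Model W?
720req/s

The chart is viewed at a slight angle, with some photo noise. After Model W the running total reaches 720req/s.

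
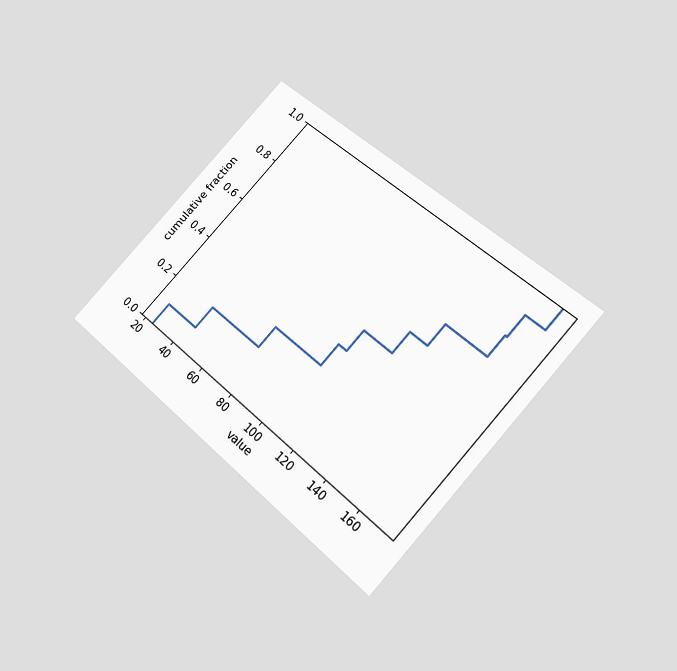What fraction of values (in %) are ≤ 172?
The chart is tilted about 42° clockwise and viewed slightly from below. At x=172 the ECDF step is at 100%.

100%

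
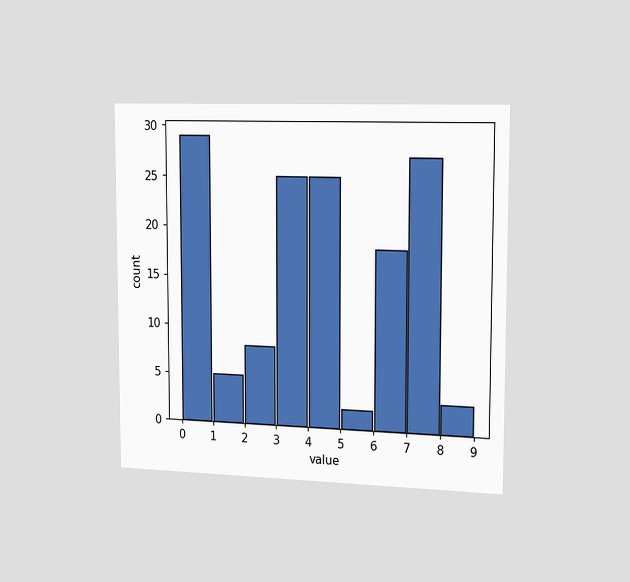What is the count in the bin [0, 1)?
The chart is viewed slightly from the right. The [0, 1) bin has height 29.

29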